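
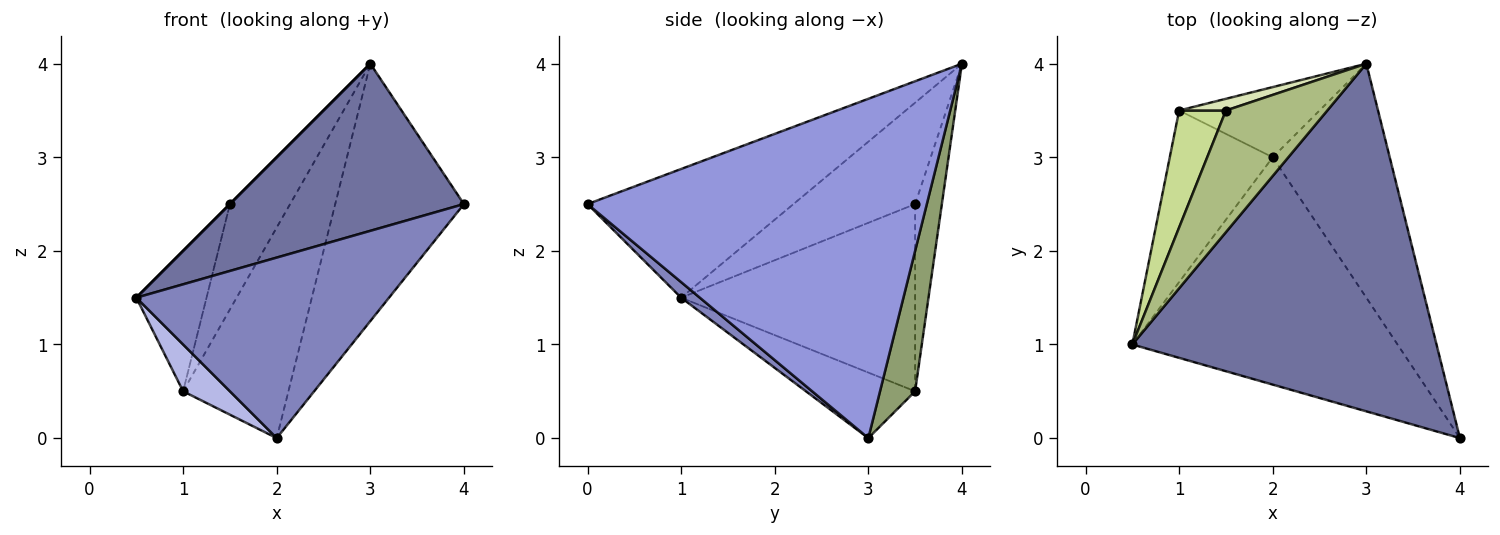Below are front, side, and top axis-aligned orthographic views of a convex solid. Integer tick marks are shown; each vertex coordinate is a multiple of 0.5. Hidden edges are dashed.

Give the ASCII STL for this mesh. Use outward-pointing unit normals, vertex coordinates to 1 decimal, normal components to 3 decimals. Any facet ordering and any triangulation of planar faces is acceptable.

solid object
 facet normal -0.356 -0.405 0.842
  outer loop
   vertex 3.0 4.0 4.0
   vertex 0.5 1.0 1.5
   vertex 4.0 0.0 2.5
  endloop
 endfacet
 facet normal 0.046 -0.621 -0.782
  outer loop
   vertex 2.0 3.0 0.0
   vertex 4.0 0.0 2.5
   vertex 0.5 1.0 1.5
  endloop
 endfacet
 facet normal 0.890 0.338 -0.307
  outer loop
   vertex 2.0 3.0 0.0
   vertex 3.0 4.0 4.0
   vertex 4.0 0.0 2.5
  endloop
 endfacet
 facet normal -0.523 -0.224 -0.822
  outer loop
   vertex 1.0 3.5 0.5
   vertex 2.0 3.0 0.0
   vertex 0.5 1.0 1.5
  endloop
 endfacet
 facet normal 0.302 0.905 -0.302
  outer loop
   vertex 1.0 3.5 0.5
   vertex 3.0 4.0 4.0
   vertex 2.0 3.0 0.0
  endloop
 endfacet
 facet normal -0.707 0.000 0.707
  outer loop
   vertex 1.5 3.5 2.5
   vertex 0.5 1.0 1.5
   vertex 3.0 4.0 4.0
  endloop
 endfacet
 facet normal -0.931 0.279 0.233
  outer loop
   vertex 1.5 3.5 2.5
   vertex 1.0 3.5 0.5
   vertex 0.5 1.0 1.5
  endloop
 endfacet
 facet normal -0.404 0.909 0.101
  outer loop
   vertex 1.5 3.5 2.5
   vertex 3.0 4.0 4.0
   vertex 1.0 3.5 0.5
  endloop
 endfacet
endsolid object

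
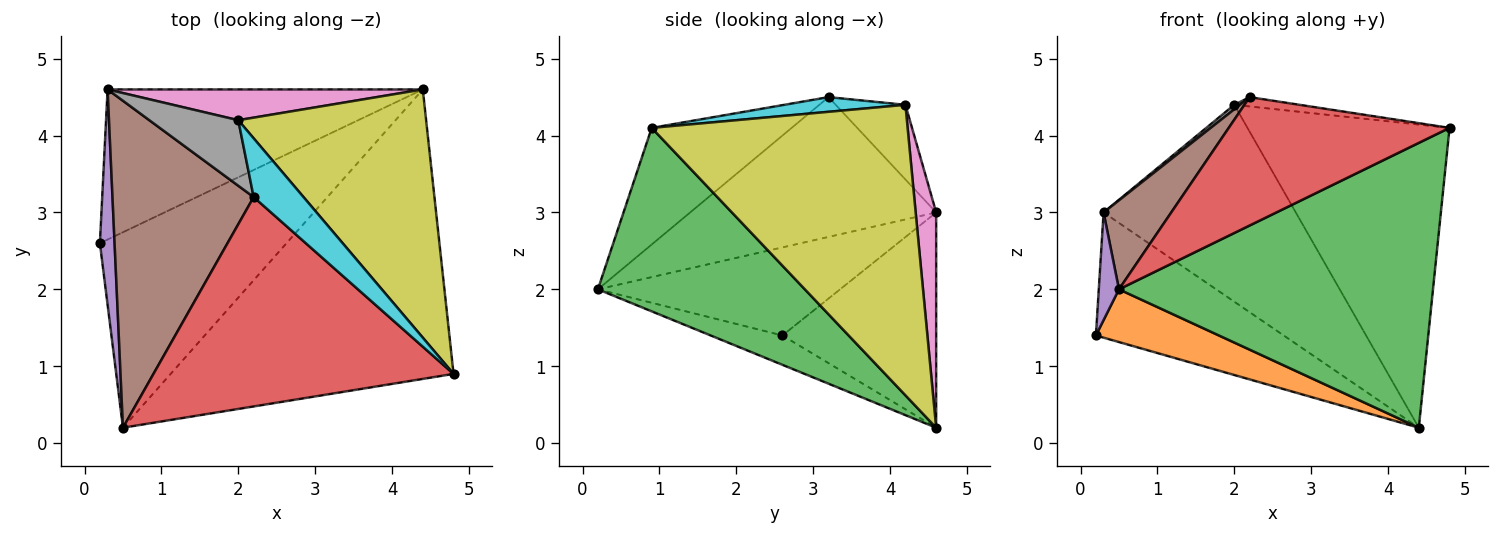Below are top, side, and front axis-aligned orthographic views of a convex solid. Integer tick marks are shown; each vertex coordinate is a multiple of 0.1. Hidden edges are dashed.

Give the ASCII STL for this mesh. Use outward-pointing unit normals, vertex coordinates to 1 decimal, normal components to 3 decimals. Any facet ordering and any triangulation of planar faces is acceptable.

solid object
 facet normal -0.464 0.567 -0.680
  outer loop
   vertex 0.3 4.6 3.0
   vertex 4.4 4.6 0.2
   vertex 0.2 2.6 1.4
  endloop
 endfacet
 facet normal -0.150 -0.257 -0.955
  outer loop
   vertex 0.5 0.2 2.0
   vertex 0.2 2.6 1.4
   vertex 4.4 4.6 0.2
  endloop
 endfacet
 facet normal 0.420 -0.637 -0.647
  outer loop
   vertex 0.5 0.2 2.0
   vertex 4.4 4.6 0.2
   vertex 4.8 0.9 4.1
  endloop
 endfacet
 facet normal -0.314 -0.496 0.809
  outer loop
   vertex 0.5 0.2 2.0
   vertex 4.8 0.9 4.1
   vertex 2.2 3.2 4.5
  endloop
 endfacet
 facet normal -0.983 -0.082 0.164
  outer loop
   vertex 0.5 0.2 2.0
   vertex 0.3 4.6 3.0
   vertex 0.2 2.6 1.4
  endloop
 endfacet
 facet normal -0.691 -0.190 0.698
  outer loop
   vertex 0.5 0.2 2.0
   vertex 2.2 3.2 4.5
   vertex 0.3 4.6 3.0
  endloop
 endfacet
 facet normal 0.105 0.983 0.153
  outer loop
   vertex 2.0 4.2 4.4
   vertex 4.4 4.6 0.2
   vertex 0.3 4.6 3.0
  endloop
 endfacet
 facet normal -0.642 -0.052 0.765
  outer loop
   vertex 2.0 4.2 4.4
   vertex 0.3 4.6 3.0
   vertex 2.2 3.2 4.5
  endloop
 endfacet
 facet normal 0.700 0.553 0.453
  outer loop
   vertex 2.0 4.2 4.4
   vertex 4.8 0.9 4.1
   vertex 4.4 4.6 0.2
  endloop
 endfacet
 facet normal 0.279 0.151 0.948
  outer loop
   vertex 2.0 4.2 4.4
   vertex 2.2 3.2 4.5
   vertex 4.8 0.9 4.1
  endloop
 endfacet
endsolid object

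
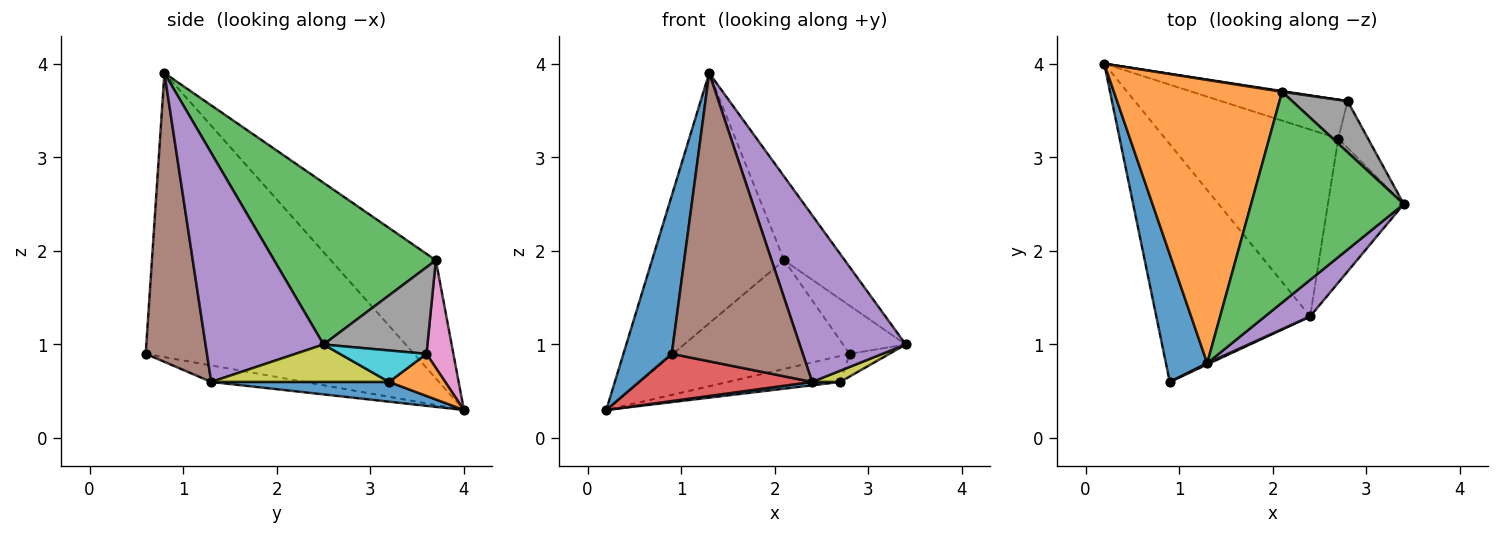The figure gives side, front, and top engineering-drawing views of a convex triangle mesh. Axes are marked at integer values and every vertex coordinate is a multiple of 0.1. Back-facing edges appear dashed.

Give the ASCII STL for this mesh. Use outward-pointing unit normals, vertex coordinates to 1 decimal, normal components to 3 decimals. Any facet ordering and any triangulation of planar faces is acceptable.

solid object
 facet normal -0.974 -0.176 0.142
  outer loop
   vertex 1.3 0.8 3.9
   vertex 0.2 4.0 0.3
   vertex 0.9 0.6 0.9
  endloop
 endfacet
 facet normal -0.466 0.586 0.663
  outer loop
   vertex 2.1 3.7 1.9
   vertex 0.2 4.0 0.3
   vertex 1.3 0.8 3.9
  endloop
 endfacet
 facet normal 0.701 0.263 0.662
  outer loop
   vertex 2.1 3.7 1.9
   vertex 1.3 0.8 3.9
   vertex 3.4 2.5 1.0
  endloop
 endfacet
 facet normal -0.105 -0.194 -0.975
  outer loop
   vertex 2.4 1.3 0.6
   vertex 0.9 0.6 0.9
   vertex 0.2 4.0 0.3
  endloop
 endfacet
 facet normal 0.736 -0.662 0.145
  outer loop
   vertex 2.4 1.3 0.6
   vertex 3.4 2.5 1.0
   vertex 1.3 0.8 3.9
  endloop
 endfacet
 facet normal 0.424 -0.906 0.004
  outer loop
   vertex 2.4 1.3 0.6
   vertex 1.3 0.8 3.9
   vertex 0.9 0.6 0.9
  endloop
 endfacet
 facet normal 0.151 0.989 0.007
  outer loop
   vertex 2.8 3.6 0.9
   vertex 0.2 4.0 0.3
   vertex 2.1 3.7 1.9
  endloop
 endfacet
 facet normal 0.751 0.453 0.480
  outer loop
   vertex 2.8 3.6 0.9
   vertex 2.1 3.7 1.9
   vertex 3.4 2.5 1.0
  endloop
 endfacet
 facet normal 0.441 -0.070 -0.895
  outer loop
   vertex 2.7 3.2 0.6
   vertex 3.4 2.5 1.0
   vertex 2.4 1.3 0.6
  endloop
 endfacet
 facet normal 0.689 0.317 -0.652
  outer loop
   vertex 2.7 3.2 0.6
   vertex 2.8 3.6 0.9
   vertex 3.4 2.5 1.0
  endloop
 endfacet
 facet normal 0.113 -0.018 -0.993
  outer loop
   vertex 2.7 3.2 0.6
   vertex 2.4 1.3 0.6
   vertex 0.2 4.0 0.3
  endloop
 endfacet
 facet normal 0.267 0.535 -0.802
  outer loop
   vertex 2.7 3.2 0.6
   vertex 0.2 4.0 0.3
   vertex 2.8 3.6 0.9
  endloop
 endfacet
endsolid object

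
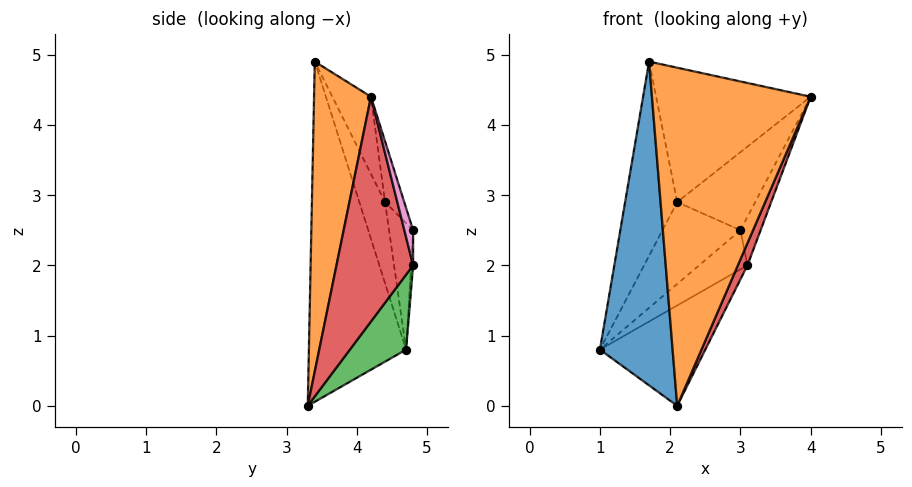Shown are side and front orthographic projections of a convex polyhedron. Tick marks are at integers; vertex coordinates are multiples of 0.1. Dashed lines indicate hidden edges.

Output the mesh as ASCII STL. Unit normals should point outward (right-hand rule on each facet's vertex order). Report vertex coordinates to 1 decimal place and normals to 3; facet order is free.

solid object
 facet normal -0.800 -0.598 -0.053
  outer loop
   vertex 1.7 3.4 4.9
   vertex 1.0 4.7 0.8
   vertex 2.1 3.3 0.0
  endloop
 endfacet
 facet normal 0.337 -0.940 0.047
  outer loop
   vertex 1.7 3.4 4.9
   vertex 2.1 3.3 0.0
   vertex 4.0 4.2 4.4
  endloop
 endfacet
 facet normal 0.350 0.657 -0.668
  outer loop
   vertex 3.1 4.8 2.0
   vertex 2.1 3.3 0.0
   vertex 1.0 4.7 0.8
  endloop
 endfacet
 facet normal 0.920 -0.115 -0.374
  outer loop
   vertex 3.1 4.8 2.0
   vertex 4.0 4.2 4.4
   vertex 2.1 3.3 0.0
  endloop
 endfacet
 facet normal -0.416 0.844 0.339
  outer loop
   vertex 2.1 4.4 2.9
   vertex 1.0 4.7 0.8
   vertex 1.7 3.4 4.9
  endloop
 endfacet
 facet normal -0.222 0.889 0.400
  outer loop
   vertex 2.1 4.4 2.9
   vertex 1.7 3.4 4.9
   vertex 4.0 4.2 4.4
  endloop
 endfacet
 facet normal 0.397 0.914 0.079
  outer loop
   vertex 3.0 4.8 2.5
   vertex 4.0 4.2 4.4
   vertex 3.1 4.8 2.0
  endloop
 endfacet
 facet normal -0.220 0.891 0.397
  outer loop
   vertex 3.0 4.8 2.5
   vertex 2.1 4.4 2.9
   vertex 4.0 4.2 4.4
  endloop
 endfacet
 facet normal -0.043 0.999 -0.009
  outer loop
   vertex 3.0 4.8 2.5
   vertex 3.1 4.8 2.0
   vertex 1.0 4.7 0.8
  endloop
 endfacet
 facet normal -0.283 0.917 0.280
  outer loop
   vertex 3.0 4.8 2.5
   vertex 1.0 4.7 0.8
   vertex 2.1 4.4 2.9
  endloop
 endfacet
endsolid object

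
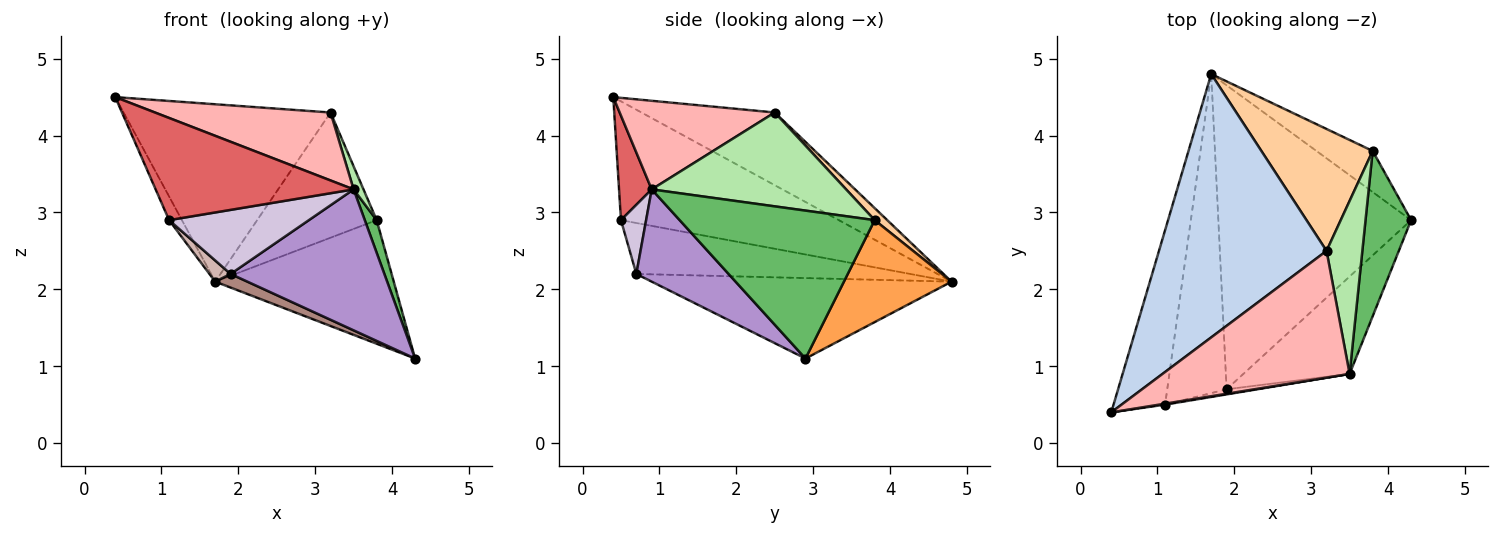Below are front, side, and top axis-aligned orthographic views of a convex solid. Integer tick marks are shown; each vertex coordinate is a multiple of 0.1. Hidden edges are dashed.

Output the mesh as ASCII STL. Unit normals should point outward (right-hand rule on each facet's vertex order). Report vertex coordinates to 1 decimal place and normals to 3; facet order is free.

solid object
 facet normal -0.916 0.054 -0.397
  outer loop
   vertex 1.1 0.5 2.9
   vertex 0.4 0.4 4.5
   vertex 1.7 4.8 2.1
  endloop
 endfacet
 facet normal -0.339 0.526 0.780
  outer loop
   vertex 3.2 2.5 4.3
   vertex 1.7 4.8 2.1
   vertex 0.4 0.4 4.5
  endloop
 endfacet
 facet normal 0.497 0.824 -0.274
  outer loop
   vertex 3.8 3.8 2.9
   vertex 4.3 2.9 1.1
   vertex 1.7 4.8 2.1
  endloop
 endfacet
 facet normal 0.075 0.714 0.696
  outer loop
   vertex 3.8 3.8 2.9
   vertex 1.7 4.8 2.1
   vertex 3.2 2.5 4.3
  endloop
 endfacet
 facet normal 0.954 -0.058 0.294
  outer loop
   vertex 3.5 0.9 3.3
   vertex 4.3 2.9 1.1
   vertex 3.8 3.8 2.9
  endloop
 endfacet
 facet normal 0.933 -0.047 0.356
  outer loop
   vertex 3.5 0.9 3.3
   vertex 3.8 3.8 2.9
   vertex 3.2 2.5 4.3
  endloop
 endfacet
 facet normal 0.163 -0.987 0.010
  outer loop
   vertex 3.5 0.9 3.3
   vertex 0.4 0.4 4.5
   vertex 1.1 0.5 2.9
  endloop
 endfacet
 facet normal 0.385 -0.436 0.813
  outer loop
   vertex 3.5 0.9 3.3
   vertex 3.2 2.5 4.3
   vertex 0.4 0.4 4.5
  endloop
 endfacet
 facet normal 0.443 -0.738 -0.510
  outer loop
   vertex 1.9 0.7 2.2
   vertex 4.3 2.9 1.1
   vertex 3.5 0.9 3.3
  endloop
 endfacet
 facet normal 0.177 -0.981 -0.078
  outer loop
   vertex 1.9 0.7 2.2
   vertex 3.5 0.9 3.3
   vertex 1.1 0.5 2.9
  endloop
 endfacet
 facet normal -0.385 -0.041 -0.922
  outer loop
   vertex 1.9 0.7 2.2
   vertex 1.7 4.8 2.1
   vertex 4.3 2.9 1.1
  endloop
 endfacet
 facet normal -0.651 -0.050 -0.758
  outer loop
   vertex 1.9 0.7 2.2
   vertex 1.1 0.5 2.9
   vertex 1.7 4.8 2.1
  endloop
 endfacet
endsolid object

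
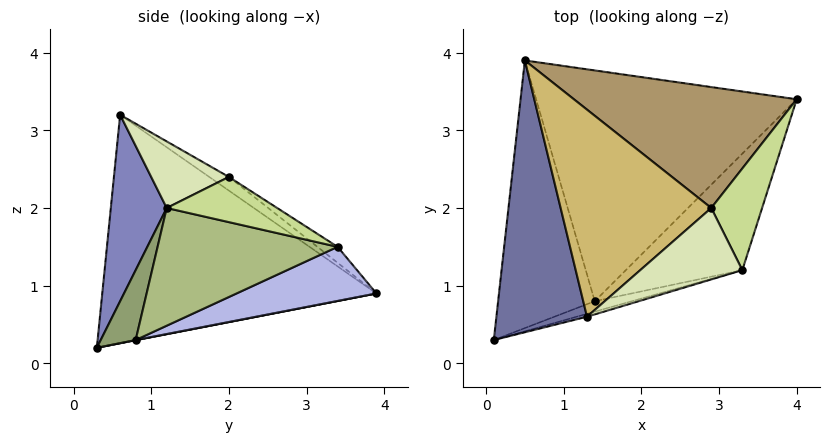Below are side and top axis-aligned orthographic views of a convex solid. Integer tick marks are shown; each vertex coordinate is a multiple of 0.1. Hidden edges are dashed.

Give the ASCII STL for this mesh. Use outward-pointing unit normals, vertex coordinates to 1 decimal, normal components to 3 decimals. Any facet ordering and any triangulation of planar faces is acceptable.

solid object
 facet normal -0.929 0.032 0.368
  outer loop
   vertex 1.3 0.6 3.2
   vertex 0.5 3.9 0.9
   vertex 0.1 0.3 0.2
  endloop
 endfacet
 facet normal 0.279 -0.960 -0.015
  outer loop
   vertex 3.3 1.2 2.0
   vertex 1.3 0.6 3.2
   vertex 0.1 0.3 0.2
  endloop
 endfacet
 facet normal 0.002 0.191 -0.982
  outer loop
   vertex 1.4 0.8 0.3
   vertex 0.1 0.3 0.2
   vertex 0.5 3.9 0.9
  endloop
 endfacet
 facet normal 0.197 0.241 -0.950
  outer loop
   vertex 1.4 0.8 0.3
   vertex 0.5 3.9 0.9
   vertex 4.0 3.4 1.5
  endloop
 endfacet
 facet normal 0.365 -0.911 -0.194
  outer loop
   vertex 1.4 0.8 0.3
   vertex 3.3 1.2 2.0
   vertex 0.1 0.3 0.2
  endloop
 endfacet
 facet normal 0.663 -0.360 -0.656
  outer loop
   vertex 1.4 0.8 0.3
   vertex 4.0 3.4 1.5
   vertex 3.3 1.2 2.0
  endloop
 endfacet
 facet normal 0.664 -0.041 0.747
  outer loop
   vertex 2.9 2.0 2.4
   vertex 3.3 1.2 2.0
   vertex 4.0 3.4 1.5
  endloop
 endfacet
 facet normal 0.541 -0.144 0.829
  outer loop
   vertex 2.9 2.0 2.4
   vertex 1.3 0.6 3.2
   vertex 3.3 1.2 2.0
  endloop
 endfacet
 facet normal -0.059 0.572 0.818
  outer loop
   vertex 2.9 2.0 2.4
   vertex 4.0 3.4 1.5
   vertex 0.5 3.9 0.9
  endloop
 endfacet
 facet normal -0.075 0.558 0.827
  outer loop
   vertex 2.9 2.0 2.4
   vertex 0.5 3.9 0.9
   vertex 1.3 0.6 3.2
  endloop
 endfacet
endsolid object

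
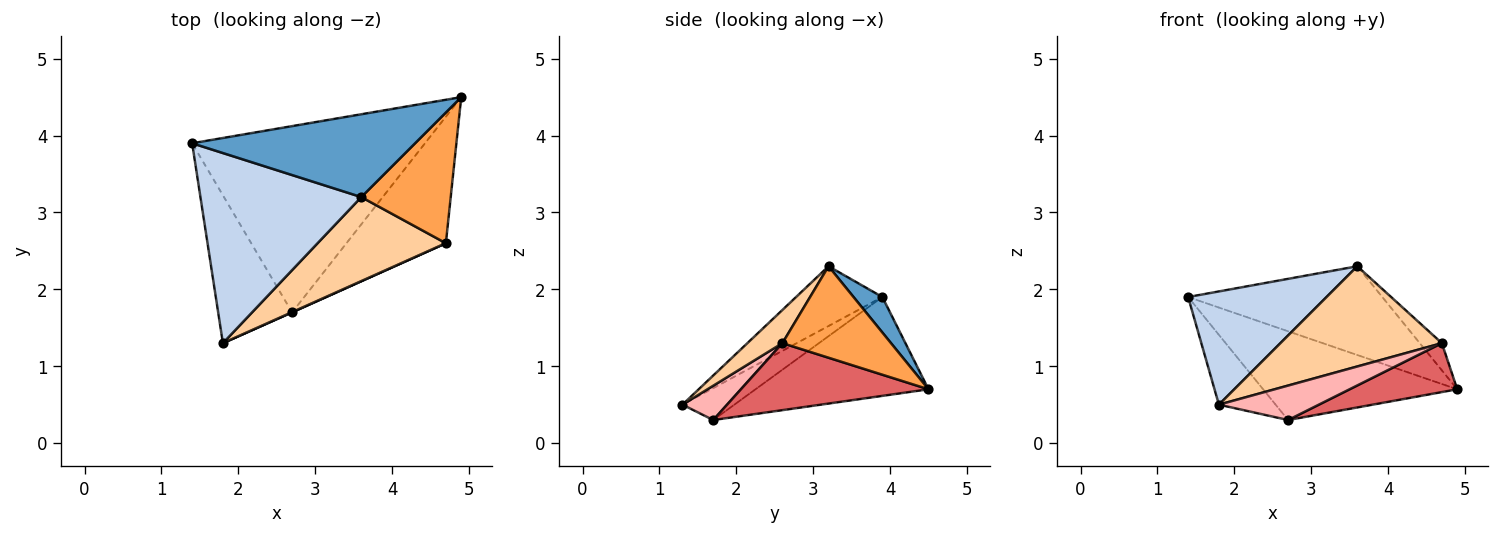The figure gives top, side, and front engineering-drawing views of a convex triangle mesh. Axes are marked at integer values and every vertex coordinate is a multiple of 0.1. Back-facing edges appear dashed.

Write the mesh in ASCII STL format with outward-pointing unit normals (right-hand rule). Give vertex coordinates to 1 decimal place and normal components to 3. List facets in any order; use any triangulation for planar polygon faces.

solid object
 facet normal 0.108 0.727 0.678
  outer loop
   vertex 3.6 3.2 2.3
   vertex 4.9 4.5 0.7
   vertex 1.4 3.9 1.9
  endloop
 endfacet
 facet normal -0.304 -0.487 0.819
  outer loop
   vertex 3.6 3.2 2.3
   vertex 1.4 3.9 1.9
   vertex 1.8 1.3 0.5
  endloop
 endfacet
 facet normal 0.708 0.144 0.692
  outer loop
   vertex 4.7 2.6 1.3
   vertex 4.9 4.5 0.7
   vertex 3.6 3.2 2.3
  endloop
 endfacet
 facet normal 0.164 -0.756 0.634
  outer loop
   vertex 4.7 2.6 1.3
   vertex 3.6 3.2 2.3
   vertex 1.8 1.3 0.5
  endloop
 endfacet
 facet normal -0.358 0.402 -0.843
  outer loop
   vertex 2.7 1.7 0.3
   vertex 1.4 3.9 1.9
   vertex 4.9 4.5 0.7
  endloop
 endfacet
 facet normal -0.364 0.398 -0.842
  outer loop
   vertex 2.7 1.7 0.3
   vertex 1.8 1.3 0.5
   vertex 1.4 3.9 1.9
  endloop
 endfacet
 facet normal 0.532 -0.305 -0.790
  outer loop
   vertex 2.7 1.7 0.3
   vertex 4.9 4.5 0.7
   vertex 4.7 2.6 1.3
  endloop
 endfacet
 facet normal 0.407 -0.913 0.007
  outer loop
   vertex 2.7 1.7 0.3
   vertex 4.7 2.6 1.3
   vertex 1.8 1.3 0.5
  endloop
 endfacet
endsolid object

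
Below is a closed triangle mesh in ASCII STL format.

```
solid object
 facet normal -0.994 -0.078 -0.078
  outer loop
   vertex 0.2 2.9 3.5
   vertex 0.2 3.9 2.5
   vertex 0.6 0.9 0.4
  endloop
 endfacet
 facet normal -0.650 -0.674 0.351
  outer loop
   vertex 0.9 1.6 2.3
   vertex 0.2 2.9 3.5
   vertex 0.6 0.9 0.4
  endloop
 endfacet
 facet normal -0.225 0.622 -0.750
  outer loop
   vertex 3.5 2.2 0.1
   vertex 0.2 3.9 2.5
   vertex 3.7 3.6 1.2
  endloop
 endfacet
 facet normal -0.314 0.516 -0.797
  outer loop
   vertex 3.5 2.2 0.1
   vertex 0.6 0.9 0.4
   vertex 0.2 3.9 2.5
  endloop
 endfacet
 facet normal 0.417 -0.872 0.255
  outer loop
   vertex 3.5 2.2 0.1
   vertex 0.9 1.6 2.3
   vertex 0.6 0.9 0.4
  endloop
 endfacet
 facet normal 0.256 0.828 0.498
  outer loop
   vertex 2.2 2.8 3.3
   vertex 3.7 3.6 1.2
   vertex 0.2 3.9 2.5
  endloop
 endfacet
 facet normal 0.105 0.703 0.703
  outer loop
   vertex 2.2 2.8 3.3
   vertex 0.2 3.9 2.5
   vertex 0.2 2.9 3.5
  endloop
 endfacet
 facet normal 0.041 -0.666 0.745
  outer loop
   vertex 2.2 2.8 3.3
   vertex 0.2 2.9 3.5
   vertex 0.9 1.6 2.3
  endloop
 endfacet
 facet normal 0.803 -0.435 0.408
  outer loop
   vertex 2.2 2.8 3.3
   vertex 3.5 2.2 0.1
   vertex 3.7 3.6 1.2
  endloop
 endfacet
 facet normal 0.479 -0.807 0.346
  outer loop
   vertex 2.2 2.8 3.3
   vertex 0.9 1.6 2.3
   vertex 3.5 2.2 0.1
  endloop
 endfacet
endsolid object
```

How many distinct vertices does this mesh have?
7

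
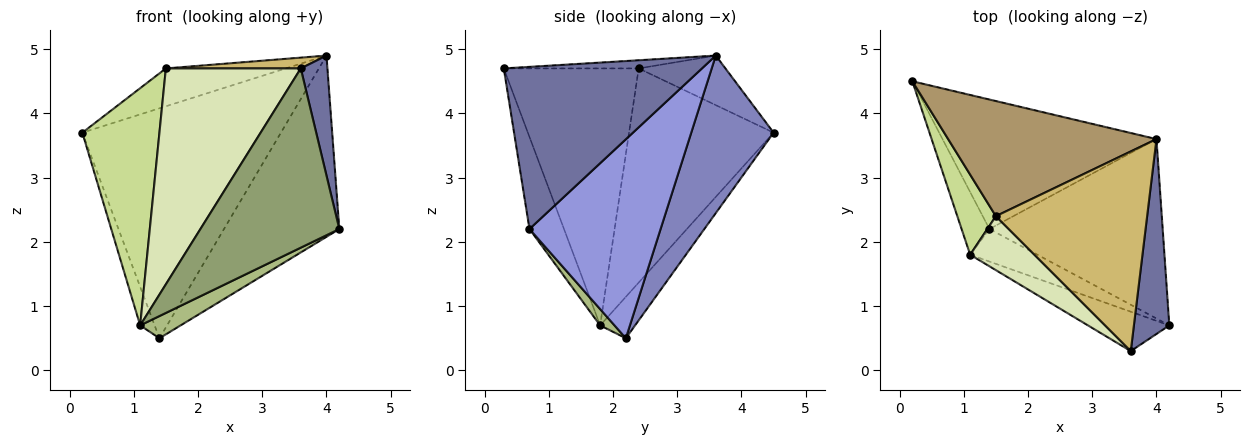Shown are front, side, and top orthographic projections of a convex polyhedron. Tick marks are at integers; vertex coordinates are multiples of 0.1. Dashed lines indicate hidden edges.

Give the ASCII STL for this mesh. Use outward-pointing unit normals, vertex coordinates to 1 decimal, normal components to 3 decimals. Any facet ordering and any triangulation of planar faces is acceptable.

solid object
 facet normal 0.969 -0.130 0.212
  outer loop
   vertex 3.6 0.3 4.7
   vertex 4.2 0.7 2.2
   vertex 4.0 3.6 4.9
  endloop
 endfacet
 facet normal 0.340 0.819 -0.462
  outer loop
   vertex 1.4 2.2 0.5
   vertex 0.2 4.5 3.7
   vertex 4.0 3.6 4.9
  endloop
 endfacet
 facet normal 0.628 0.553 -0.547
  outer loop
   vertex 1.4 2.2 0.5
   vertex 4.0 3.6 4.9
   vertex 4.2 0.7 2.2
  endloop
 endfacet
 facet normal -0.785 0.325 -0.528
  outer loop
   vertex 1.1 1.8 0.7
   vertex 0.2 4.5 3.7
   vertex 1.4 2.2 0.5
  endloop
 endfacet
 facet normal -0.236 -0.949 -0.208
  outer loop
   vertex 1.1 1.8 0.7
   vertex 4.2 0.7 2.2
   vertex 3.6 0.3 4.7
  endloop
 endfacet
 facet normal 0.196 -0.552 -0.810
  outer loop
   vertex 1.1 1.8 0.7
   vertex 1.4 2.2 0.5
   vertex 4.2 0.7 2.2
  endloop
 endfacet
 facet normal -0.871 -0.465 0.157
  outer loop
   vertex 1.5 2.4 4.7
   vertex 0.2 4.5 3.7
   vertex 1.1 1.8 0.7
  endloop
 endfacet
 facet normal -0.696 -0.696 0.174
  outer loop
   vertex 1.5 2.4 4.7
   vertex 1.1 1.8 0.7
   vertex 3.6 0.3 4.7
  endloop
 endfacet
 facet normal -0.220 0.305 0.927
  outer loop
   vertex 1.5 2.4 4.7
   vertex 4.0 3.6 4.9
   vertex 0.2 4.5 3.7
  endloop
 endfacet
 facet normal -0.054 -0.054 0.997
  outer loop
   vertex 1.5 2.4 4.7
   vertex 3.6 0.3 4.7
   vertex 4.0 3.6 4.9
  endloop
 endfacet
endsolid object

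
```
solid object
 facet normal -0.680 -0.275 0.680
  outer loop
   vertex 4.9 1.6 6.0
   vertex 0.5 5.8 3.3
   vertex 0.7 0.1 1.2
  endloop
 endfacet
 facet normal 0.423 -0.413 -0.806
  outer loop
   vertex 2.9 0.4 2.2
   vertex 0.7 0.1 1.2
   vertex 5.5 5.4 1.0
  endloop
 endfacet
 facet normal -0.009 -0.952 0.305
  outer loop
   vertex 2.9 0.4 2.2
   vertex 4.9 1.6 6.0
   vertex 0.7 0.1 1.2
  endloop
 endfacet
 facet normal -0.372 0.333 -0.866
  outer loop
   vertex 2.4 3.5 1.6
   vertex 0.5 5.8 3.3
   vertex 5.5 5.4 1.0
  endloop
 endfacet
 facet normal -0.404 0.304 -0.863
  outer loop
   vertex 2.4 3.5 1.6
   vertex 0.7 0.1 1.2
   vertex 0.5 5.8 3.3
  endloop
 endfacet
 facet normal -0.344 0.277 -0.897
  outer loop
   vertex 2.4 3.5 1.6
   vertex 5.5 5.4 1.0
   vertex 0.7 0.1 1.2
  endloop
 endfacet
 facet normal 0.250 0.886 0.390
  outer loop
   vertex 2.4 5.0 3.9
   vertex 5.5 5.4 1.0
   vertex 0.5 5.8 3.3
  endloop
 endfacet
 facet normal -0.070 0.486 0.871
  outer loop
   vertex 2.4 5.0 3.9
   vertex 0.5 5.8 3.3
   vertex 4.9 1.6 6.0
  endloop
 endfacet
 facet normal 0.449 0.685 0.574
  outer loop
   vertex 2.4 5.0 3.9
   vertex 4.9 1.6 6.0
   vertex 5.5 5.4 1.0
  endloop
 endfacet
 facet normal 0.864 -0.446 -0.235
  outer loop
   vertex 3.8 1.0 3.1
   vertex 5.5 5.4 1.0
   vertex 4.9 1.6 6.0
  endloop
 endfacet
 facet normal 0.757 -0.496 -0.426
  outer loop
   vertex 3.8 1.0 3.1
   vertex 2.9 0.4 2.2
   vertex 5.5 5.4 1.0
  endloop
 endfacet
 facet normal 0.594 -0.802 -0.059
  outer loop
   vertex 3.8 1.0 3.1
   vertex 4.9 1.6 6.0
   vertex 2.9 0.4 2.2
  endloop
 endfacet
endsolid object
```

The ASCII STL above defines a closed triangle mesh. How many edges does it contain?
18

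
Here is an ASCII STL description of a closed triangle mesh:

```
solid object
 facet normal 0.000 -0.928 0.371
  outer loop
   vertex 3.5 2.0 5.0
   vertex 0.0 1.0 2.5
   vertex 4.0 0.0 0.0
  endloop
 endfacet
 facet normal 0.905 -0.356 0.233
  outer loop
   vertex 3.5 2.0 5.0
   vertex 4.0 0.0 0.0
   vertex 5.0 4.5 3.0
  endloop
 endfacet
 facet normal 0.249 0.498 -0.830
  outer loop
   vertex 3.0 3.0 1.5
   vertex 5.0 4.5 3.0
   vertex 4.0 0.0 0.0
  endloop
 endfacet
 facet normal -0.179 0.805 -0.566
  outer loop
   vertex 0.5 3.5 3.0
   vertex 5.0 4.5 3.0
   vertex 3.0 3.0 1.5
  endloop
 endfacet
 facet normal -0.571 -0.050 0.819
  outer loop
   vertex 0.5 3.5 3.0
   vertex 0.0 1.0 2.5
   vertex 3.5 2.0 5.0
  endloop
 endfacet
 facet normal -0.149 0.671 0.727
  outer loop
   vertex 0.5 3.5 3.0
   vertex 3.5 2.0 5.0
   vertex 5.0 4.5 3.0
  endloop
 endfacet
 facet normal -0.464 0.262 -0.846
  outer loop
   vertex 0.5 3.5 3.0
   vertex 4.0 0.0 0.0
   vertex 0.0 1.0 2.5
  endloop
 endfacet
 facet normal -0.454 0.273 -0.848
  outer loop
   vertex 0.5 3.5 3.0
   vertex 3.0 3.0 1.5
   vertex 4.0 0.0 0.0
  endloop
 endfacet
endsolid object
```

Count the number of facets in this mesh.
8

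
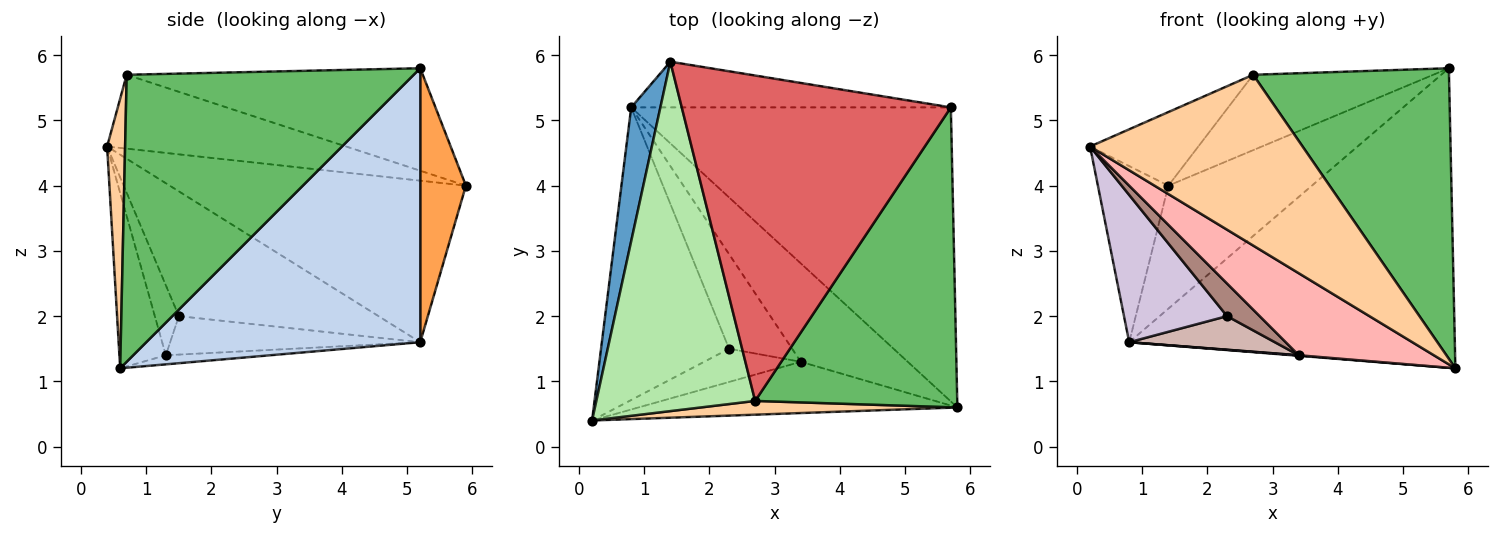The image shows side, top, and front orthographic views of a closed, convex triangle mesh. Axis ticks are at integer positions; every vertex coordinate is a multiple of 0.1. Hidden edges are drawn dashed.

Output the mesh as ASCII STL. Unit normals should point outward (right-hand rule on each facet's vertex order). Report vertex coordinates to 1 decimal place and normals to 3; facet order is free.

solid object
 facet normal -0.958 0.228 0.173
  outer loop
   vertex 0.8 5.2 1.6
   vertex 0.2 0.4 4.6
   vertex 1.4 5.9 4.0
  endloop
 endfacet
 facet normal 0.515 0.612 -0.601
  outer loop
   vertex 0.8 5.2 1.6
   vertex 5.7 5.2 5.8
   vertex 5.8 0.6 1.2
  endloop
 endfacet
 facet normal 0.286 0.898 -0.333
  outer loop
   vertex 0.8 5.2 1.6
   vertex 1.4 5.9 4.0
   vertex 5.7 5.2 5.8
  endloop
 endfacet
 facet normal 0.084 -0.993 0.080
  outer loop
   vertex 2.7 0.7 5.7
   vertex 0.2 0.4 4.6
   vertex 5.8 0.6 1.2
  endloop
 endfacet
 facet normal 0.714 -0.487 0.503
  outer loop
   vertex 2.7 0.7 5.7
   vertex 5.8 0.6 1.2
   vertex 5.7 5.2 5.8
  endloop
 endfacet
 facet normal -0.414 0.188 0.891
  outer loop
   vertex 2.7 0.7 5.7
   vertex 1.4 5.9 4.0
   vertex 0.2 0.4 4.6
  endloop
 endfacet
 facet normal -0.348 0.212 0.913
  outer loop
   vertex 2.7 0.7 5.7
   vertex 5.7 5.2 5.8
   vertex 1.4 5.9 4.0
  endloop
 endfacet
 facet normal -0.280 -0.814 -0.509
  outer loop
   vertex 3.4 1.3 1.4
   vertex 5.8 0.6 1.2
   vertex 0.2 0.4 4.6
  endloop
 endfacet
 facet normal -0.085 -0.005 -0.996
  outer loop
   vertex 3.4 1.3 1.4
   vertex 0.8 5.2 1.6
   vertex 5.8 0.6 1.2
  endloop
 endfacet
 facet normal -0.657 -0.339 -0.674
  outer loop
   vertex 2.3 1.5 2.0
   vertex 0.2 0.4 4.6
   vertex 0.8 5.2 1.6
  endloop
 endfacet
 facet normal -0.459 -0.622 -0.634
  outer loop
   vertex 2.3 1.5 2.0
   vertex 3.4 1.3 1.4
   vertex 0.2 0.4 4.6
  endloop
 endfacet
 facet normal -0.498 -0.290 -0.817
  outer loop
   vertex 2.3 1.5 2.0
   vertex 0.8 5.2 1.6
   vertex 3.4 1.3 1.4
  endloop
 endfacet
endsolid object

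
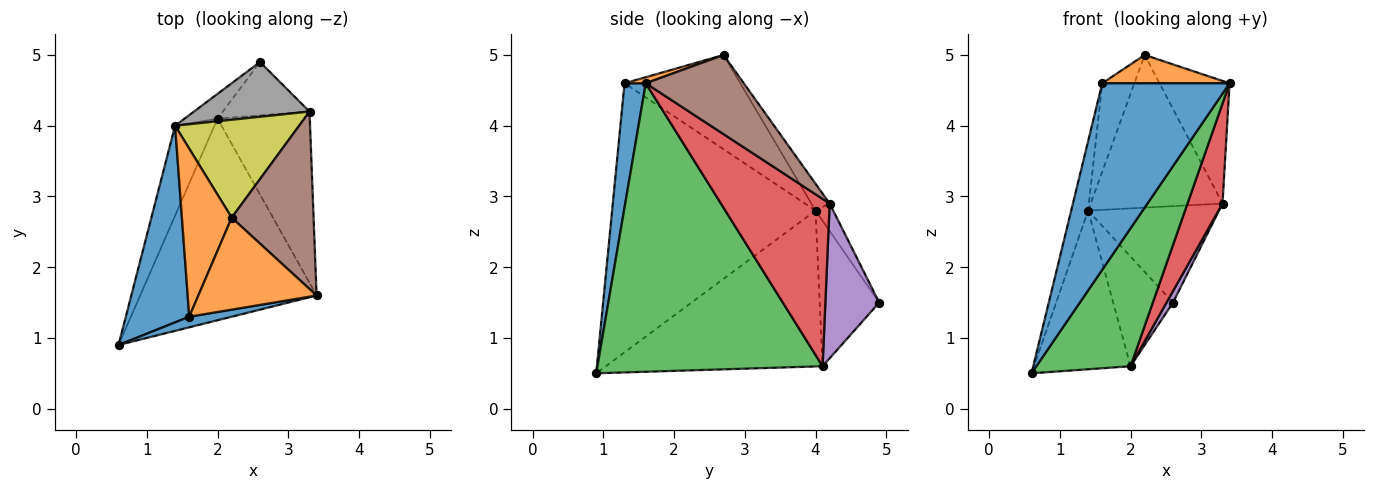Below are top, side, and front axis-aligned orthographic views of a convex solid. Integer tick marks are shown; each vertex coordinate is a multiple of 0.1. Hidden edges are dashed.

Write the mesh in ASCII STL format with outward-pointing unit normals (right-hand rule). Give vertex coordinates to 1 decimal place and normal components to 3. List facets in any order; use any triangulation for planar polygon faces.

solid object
 facet normal 0.164 -0.985 0.056
  outer loop
   vertex 1.6 1.3 4.6
   vertex 0.6 0.9 0.5
   vertex 3.4 1.6 4.6
  endloop
 endfacet
 facet normal 0.049 -0.294 0.955
  outer loop
   vertex 1.6 1.3 4.6
   vertex 3.4 1.6 4.6
   vertex 2.2 2.7 5.0
  endloop
 endfacet
 facet normal 0.803 -0.336 -0.491
  outer loop
   vertex 2.0 4.1 0.6
   vertex 3.4 1.6 4.6
   vertex 0.6 0.9 0.5
  endloop
 endfacet
 facet normal 0.843 -0.271 -0.465
  outer loop
   vertex 3.3 4.2 2.9
   vertex 3.4 1.6 4.6
   vertex 2.0 4.1 0.6
  endloop
 endfacet
 facet normal 0.868 -0.104 -0.486
  outer loop
   vertex 3.3 4.2 2.9
   vertex 2.0 4.1 0.6
   vertex 2.6 4.9 1.5
  endloop
 endfacet
 facet normal 0.622 0.445 0.644
  outer loop
   vertex 3.3 4.2 2.9
   vertex 2.2 2.7 5.0
   vertex 3.4 1.6 4.6
  endloop
 endfacet
 facet normal -0.696 0.700 -0.158
  outer loop
   vertex 1.4 4.0 2.8
   vertex 2.6 4.9 1.5
   vertex 2.0 4.1 0.6
  endloop
 endfacet
 facet normal -0.117 0.864 0.490
  outer loop
   vertex 1.4 4.0 2.8
   vertex 3.3 4.2 2.9
   vertex 2.6 4.9 1.5
  endloop
 endfacet
 facet normal -0.116 0.836 0.536
  outer loop
   vertex 1.4 4.0 2.8
   vertex 2.2 2.7 5.0
   vertex 3.3 4.2 2.9
  endloop
 endfacet
 facet normal -0.890 0.396 -0.225
  outer loop
   vertex 1.4 4.0 2.8
   vertex 2.0 4.1 0.6
   vertex 0.6 0.9 0.5
  endloop
 endfacet
 facet normal -0.970 0.081 0.229
  outer loop
   vertex 1.4 4.0 2.8
   vertex 0.6 0.9 0.5
   vertex 1.6 1.3 4.6
  endloop
 endfacet
 facet normal -0.859 0.239 0.453
  outer loop
   vertex 1.4 4.0 2.8
   vertex 1.6 1.3 4.6
   vertex 2.2 2.7 5.0
  endloop
 endfacet
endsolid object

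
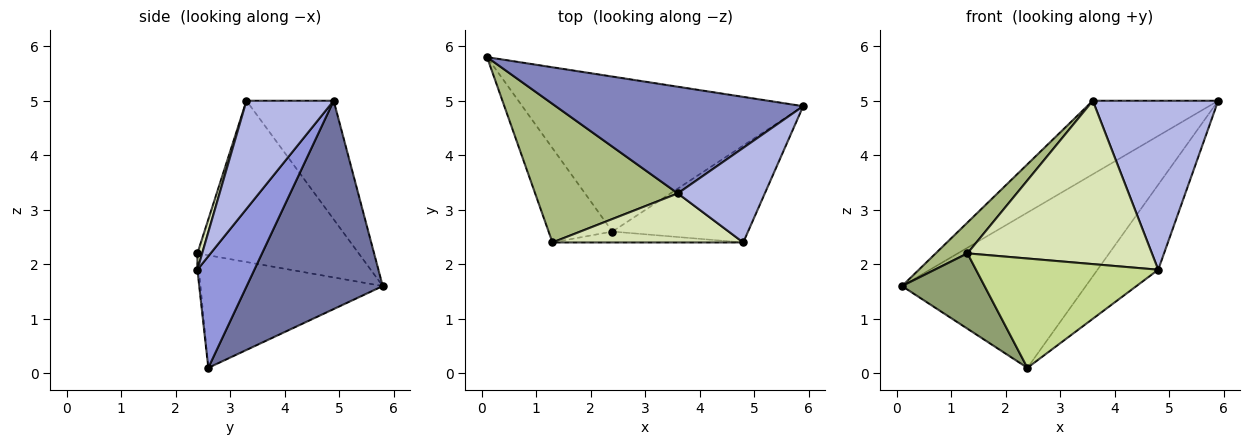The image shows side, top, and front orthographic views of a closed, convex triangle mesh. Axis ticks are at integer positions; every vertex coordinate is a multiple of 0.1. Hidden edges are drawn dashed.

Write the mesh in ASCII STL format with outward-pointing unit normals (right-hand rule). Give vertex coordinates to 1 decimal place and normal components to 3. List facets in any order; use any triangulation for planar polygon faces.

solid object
 facet normal 0.464 0.627 -0.626
  outer loop
   vertex 2.4 2.6 0.1
   vertex 0.1 5.8 1.6
   vertex 5.9 4.9 5.0
  endloop
 endfacet
 facet normal -0.367 0.528 0.766
  outer loop
   vertex 3.6 3.3 5.0
   vertex 5.9 4.9 5.0
   vertex 0.1 5.8 1.6
  endloop
 endfacet
 facet normal 0.526 0.561 -0.639
  outer loop
   vertex 4.8 2.4 1.9
   vertex 2.4 2.6 0.1
   vertex 5.9 4.9 5.0
  endloop
 endfacet
 facet normal 0.519 -0.746 0.417
  outer loop
   vertex 4.8 2.4 1.9
   vertex 5.9 4.9 5.0
   vertex 3.6 3.3 5.0
  endloop
 endfacet
 facet normal -0.809 -0.367 -0.459
  outer loop
   vertex 1.3 2.4 2.2
   vertex 0.1 5.8 1.6
   vertex 2.4 2.6 0.1
  endloop
 endfacet
 facet normal -0.741 -0.146 0.656
  outer loop
   vertex 1.3 2.4 2.2
   vertex 3.6 3.3 5.0
   vertex 0.1 5.8 1.6
  endloop
 endfacet
 facet normal -0.009 -0.995 -0.099
  outer loop
   vertex 1.3 2.4 2.2
   vertex 2.4 2.6 0.1
   vertex 4.8 2.4 1.9
  endloop
 endfacet
 facet normal 0.025 -0.957 0.288
  outer loop
   vertex 1.3 2.4 2.2
   vertex 4.8 2.4 1.9
   vertex 3.6 3.3 5.0
  endloop
 endfacet
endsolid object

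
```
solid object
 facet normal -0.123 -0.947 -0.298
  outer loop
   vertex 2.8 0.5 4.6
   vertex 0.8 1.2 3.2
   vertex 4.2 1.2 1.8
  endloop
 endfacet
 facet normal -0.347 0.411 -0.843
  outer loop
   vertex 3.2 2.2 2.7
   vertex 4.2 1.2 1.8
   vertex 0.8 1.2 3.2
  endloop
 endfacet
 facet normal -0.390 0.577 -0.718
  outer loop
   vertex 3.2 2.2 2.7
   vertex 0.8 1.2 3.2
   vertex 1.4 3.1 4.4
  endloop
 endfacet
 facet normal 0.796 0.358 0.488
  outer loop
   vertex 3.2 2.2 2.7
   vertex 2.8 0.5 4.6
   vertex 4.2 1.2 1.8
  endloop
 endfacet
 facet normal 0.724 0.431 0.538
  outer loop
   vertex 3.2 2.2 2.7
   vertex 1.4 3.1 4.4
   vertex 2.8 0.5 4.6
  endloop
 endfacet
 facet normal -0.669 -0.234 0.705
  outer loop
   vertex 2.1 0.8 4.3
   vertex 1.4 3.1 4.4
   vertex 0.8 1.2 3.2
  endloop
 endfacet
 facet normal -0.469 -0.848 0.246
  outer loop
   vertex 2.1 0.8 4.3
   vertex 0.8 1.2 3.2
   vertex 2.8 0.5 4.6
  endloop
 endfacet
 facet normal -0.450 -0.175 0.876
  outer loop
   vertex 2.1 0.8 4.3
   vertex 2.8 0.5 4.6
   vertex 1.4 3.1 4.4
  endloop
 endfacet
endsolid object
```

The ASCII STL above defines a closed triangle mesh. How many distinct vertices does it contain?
6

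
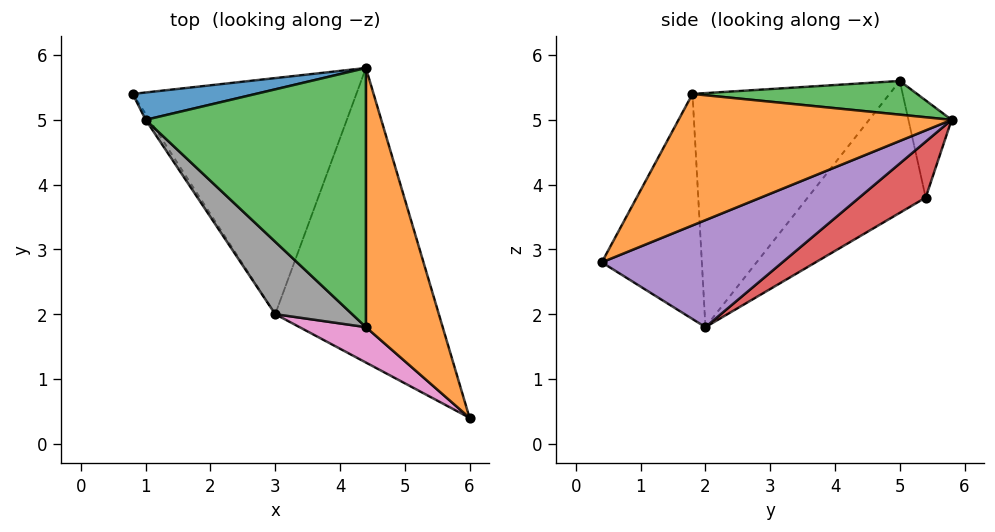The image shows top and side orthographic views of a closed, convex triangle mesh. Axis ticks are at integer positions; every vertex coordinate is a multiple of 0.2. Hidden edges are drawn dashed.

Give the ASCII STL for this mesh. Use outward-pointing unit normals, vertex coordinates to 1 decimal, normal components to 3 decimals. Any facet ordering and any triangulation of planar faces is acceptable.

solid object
 facet normal -0.184 0.955 0.233
  outer loop
   vertex 1.0 5.0 5.6
   vertex 4.4 5.8 5.0
   vertex 0.8 5.4 3.8
  endloop
 endfacet
 facet normal 0.862 0.050 0.504
  outer loop
   vertex 4.4 1.8 5.4
   vertex 6.0 0.4 2.8
   vertex 4.4 5.8 5.0
  endloop
 endfacet
 facet normal 0.150 0.098 0.984
  outer loop
   vertex 4.4 1.8 5.4
   vertex 4.4 5.8 5.0
   vertex 1.0 5.0 5.6
  endloop
 endfacet
 facet normal 0.196 0.588 -0.784
  outer loop
   vertex 3.0 2.0 1.8
   vertex 0.8 5.4 3.8
   vertex 4.4 5.8 5.0
  endloop
 endfacet
 facet normal 0.489 0.449 -0.748
  outer loop
   vertex 3.0 2.0 1.8
   vertex 4.4 5.8 5.0
   vertex 6.0 0.4 2.8
  endloop
 endfacet
 facet normal -0.846 -0.533 -0.024
  outer loop
   vertex 3.0 2.0 1.8
   vertex 1.0 5.0 5.6
   vertex 0.8 5.4 3.8
  endloop
 endfacet
 facet normal -0.503 -0.851 0.149
  outer loop
   vertex 3.0 2.0 1.8
   vertex 6.0 0.4 2.8
   vertex 4.4 1.8 5.4
  endloop
 endfacet
 facet normal -0.662 -0.717 0.218
  outer loop
   vertex 3.0 2.0 1.8
   vertex 4.4 1.8 5.4
   vertex 1.0 5.0 5.6
  endloop
 endfacet
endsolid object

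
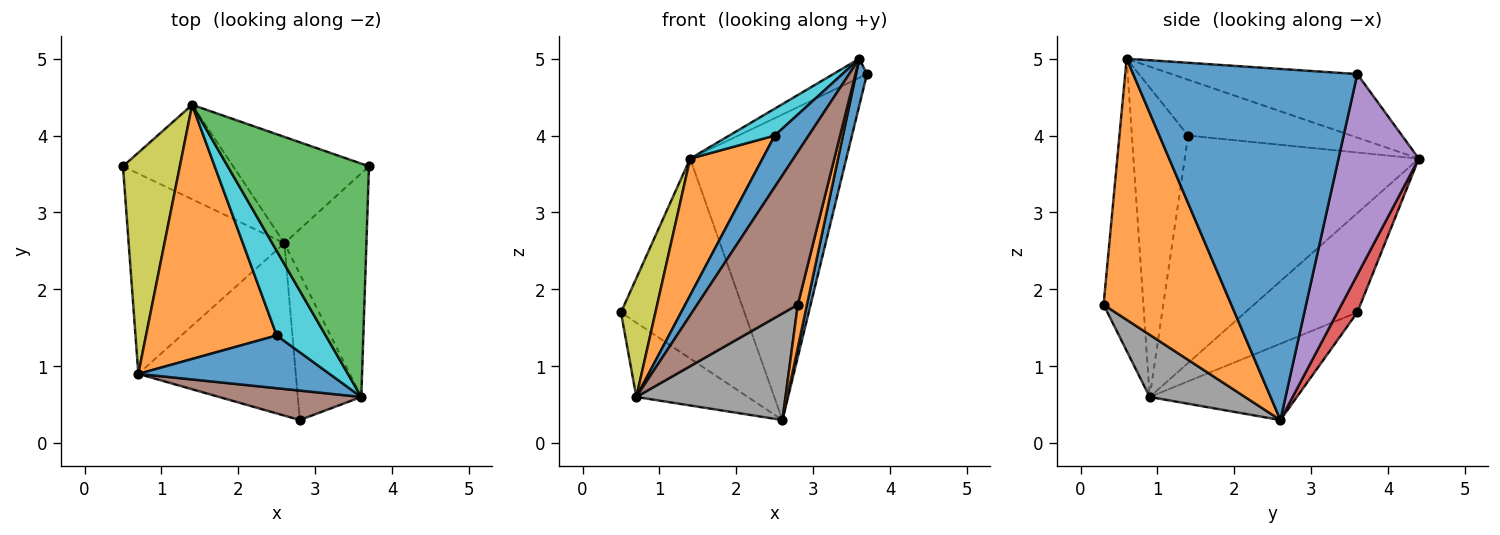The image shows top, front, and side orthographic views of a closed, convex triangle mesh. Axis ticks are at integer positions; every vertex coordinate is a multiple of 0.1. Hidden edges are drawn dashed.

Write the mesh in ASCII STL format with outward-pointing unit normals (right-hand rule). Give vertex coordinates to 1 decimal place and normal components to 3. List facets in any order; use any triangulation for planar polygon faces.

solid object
 facet normal 0.973 -0.048 -0.227
  outer loop
   vertex 3.6 0.6 5.0
   vertex 2.6 2.6 0.3
   vertex 3.7 3.6 4.8
  endloop
 endfacet
 facet normal 0.969 -0.070 -0.236
  outer loop
   vertex 3.6 0.6 5.0
   vertex 2.8 0.3 1.8
   vertex 2.6 2.6 0.3
  endloop
 endfacet
 facet normal -0.409 0.074 0.909
  outer loop
   vertex 1.4 4.4 3.7
   vertex 3.6 0.6 5.0
   vertex 3.7 3.6 4.8
  endloop
 endfacet
 facet normal 0.144 0.895 -0.423
  outer loop
   vertex 1.4 4.4 3.7
   vertex 2.6 2.6 0.3
   vertex 0.5 3.6 1.7
  endloop
 endfacet
 facet normal 0.437 0.850 -0.296
  outer loop
   vertex 1.4 4.4 3.7
   vertex 3.7 3.6 4.8
   vertex 2.6 2.6 0.3
  endloop
 endfacet
 facet normal -0.362 -0.915 0.176
  outer loop
   vertex 0.7 0.9 0.6
   vertex 2.8 0.3 1.8
   vertex 3.6 0.6 5.0
  endloop
 endfacet
 facet normal -0.417 0.316 -0.852
  outer loop
   vertex 0.7 0.9 0.6
   vertex 0.5 3.6 1.7
   vertex 2.6 2.6 0.3
  endloop
 endfacet
 facet normal 0.318 -0.498 -0.806
  outer loop
   vertex 0.7 0.9 0.6
   vertex 2.6 2.6 0.3
   vertex 2.8 0.3 1.8
  endloop
 endfacet
 facet normal -0.838 -0.258 0.480
  outer loop
   vertex 0.7 0.9 0.6
   vertex 1.4 4.4 3.7
   vertex 0.5 3.6 1.7
  endloop
 endfacet
 facet normal -0.736 -0.205 0.645
  outer loop
   vertex 2.5 1.4 4.0
   vertex 3.6 0.6 5.0
   vertex 1.4 4.4 3.7
  endloop
 endfacet
 facet normal -0.757 -0.456 0.468
  outer loop
   vertex 2.5 1.4 4.0
   vertex 0.7 0.9 0.6
   vertex 3.6 0.6 5.0
  endloop
 endfacet
 facet normal -0.837 -0.259 0.481
  outer loop
   vertex 2.5 1.4 4.0
   vertex 1.4 4.4 3.7
   vertex 0.7 0.9 0.6
  endloop
 endfacet
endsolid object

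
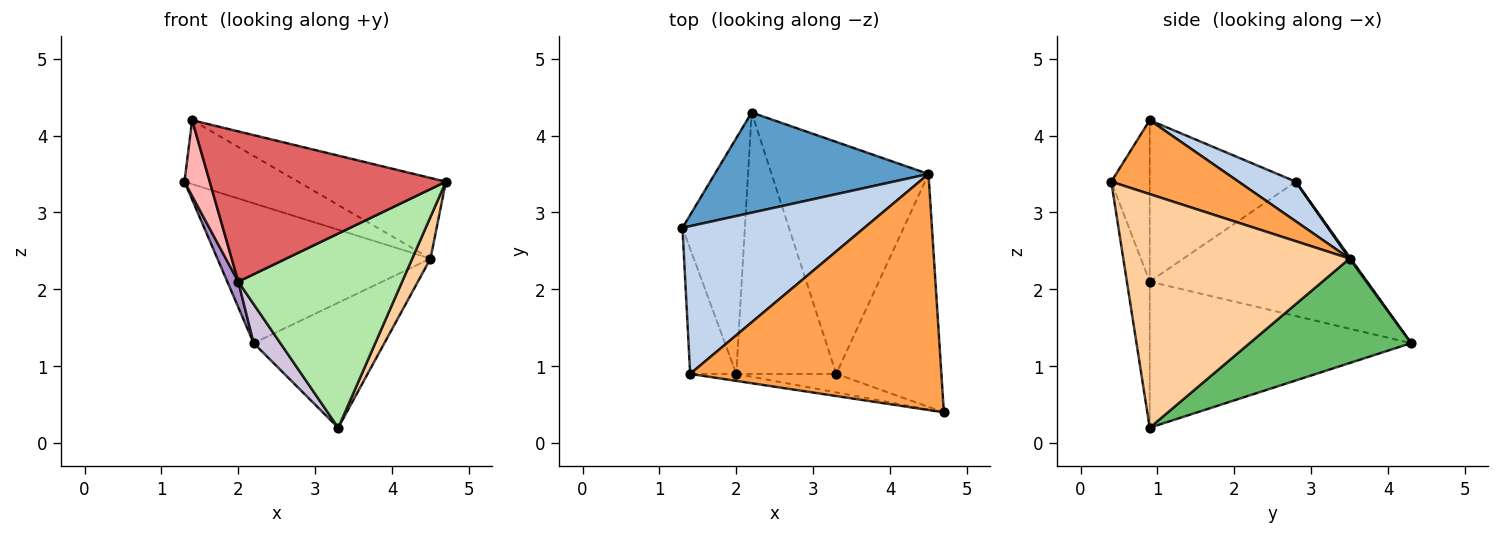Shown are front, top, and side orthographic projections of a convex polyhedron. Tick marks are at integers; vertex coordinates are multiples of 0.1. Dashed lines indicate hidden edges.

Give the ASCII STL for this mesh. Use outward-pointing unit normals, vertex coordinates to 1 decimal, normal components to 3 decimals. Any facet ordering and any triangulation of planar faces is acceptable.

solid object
 facet normal 0.004 0.813 0.582
  outer loop
   vertex 4.5 3.5 2.4
   vertex 2.2 4.3 1.3
   vertex 1.3 2.8 3.4
  endloop
 endfacet
 facet normal 0.196 0.389 0.900
  outer loop
   vertex 4.5 3.5 2.4
   vertex 1.3 2.8 3.4
   vertex 1.4 0.9 4.2
  endloop
 endfacet
 facet normal 0.268 0.311 0.912
  outer loop
   vertex 4.5 3.5 2.4
   vertex 1.4 0.9 4.2
   vertex 4.7 0.4 3.4
  endloop
 endfacet
 facet normal 0.909 -0.073 -0.409
  outer loop
   vertex 4.5 3.5 2.4
   vertex 4.7 0.4 3.4
   vertex 3.3 0.9 0.2
  endloop
 endfacet
 facet normal 0.506 0.409 -0.759
  outer loop
   vertex 4.5 3.5 2.4
   vertex 3.3 0.9 0.2
   vertex 2.2 4.3 1.3
  endloop
 endfacet
 facet normal -0.137 -0.986 -0.094
  outer loop
   vertex 2.0 0.9 2.1
   vertex 3.3 0.9 0.2
   vertex 4.7 0.4 3.4
  endloop
 endfacet
 facet normal -0.161 -0.986 -0.046
  outer loop
   vertex 2.0 0.9 2.1
   vertex 4.7 0.4 3.4
   vertex 1.4 0.9 4.2
  endloop
 endfacet
 facet normal -0.949 -0.164 -0.271
  outer loop
   vertex 2.0 0.9 2.1
   vertex 1.4 0.9 4.2
   vertex 1.3 2.8 3.4
  endloop
 endfacet
 facet normal -0.906 -0.046 -0.421
  outer loop
   vertex 2.0 0.9 2.1
   vertex 1.3 2.8 3.4
   vertex 2.2 4.3 1.3
  endloop
 endfacet
 facet normal -0.822 -0.084 -0.563
  outer loop
   vertex 2.0 0.9 2.1
   vertex 2.2 4.3 1.3
   vertex 3.3 0.9 0.2
  endloop
 endfacet
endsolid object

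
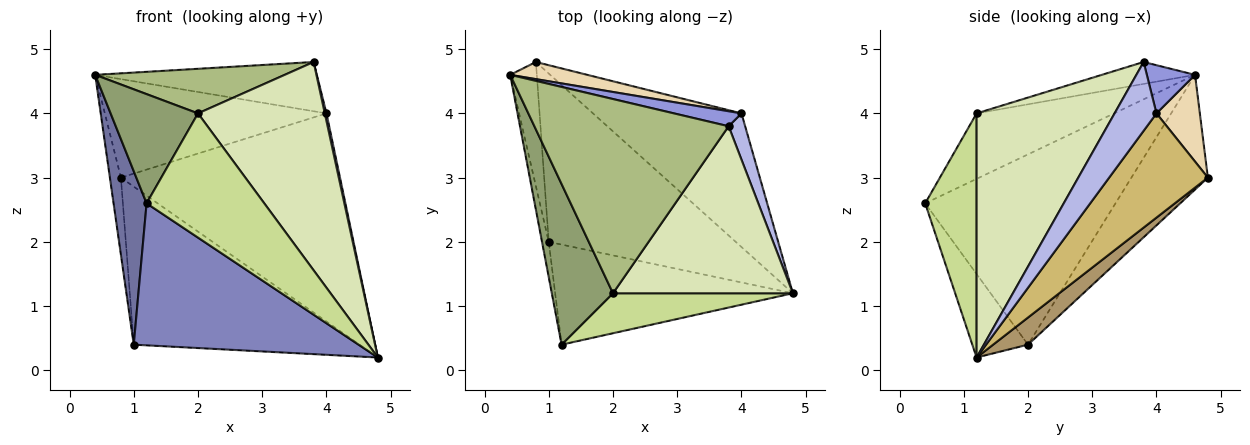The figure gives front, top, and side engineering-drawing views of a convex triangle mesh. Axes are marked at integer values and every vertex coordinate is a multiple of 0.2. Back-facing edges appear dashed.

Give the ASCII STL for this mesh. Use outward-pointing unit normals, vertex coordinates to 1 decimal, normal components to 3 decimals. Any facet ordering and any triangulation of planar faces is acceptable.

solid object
 facet normal -0.985 -0.171 -0.035
  outer loop
   vertex 1.0 2.0 0.4
   vertex 1.2 0.4 2.6
   vertex 0.4 4.6 4.6
  endloop
 endfacet
 facet normal -0.198 -0.801 -0.565
  outer loop
   vertex 1.0 2.0 0.4
   vertex 4.8 1.2 0.2
   vertex 1.2 0.4 2.6
  endloop
 endfacet
 facet normal 0.204 0.937 0.285
  outer loop
   vertex 4.0 4.0 4.0
   vertex 0.4 4.6 4.6
   vertex 3.8 3.8 4.8
  endloop
 endfacet
 facet normal 0.972 -0.039 0.233
  outer loop
   vertex 4.0 4.0 4.0
   vertex 3.8 3.8 4.8
   vertex 4.8 1.2 0.2
  endloop
 endfacet
 facet normal -0.663 -0.421 0.619
  outer loop
   vertex 2.0 1.2 4.0
   vertex 0.4 4.6 4.6
   vertex 1.2 0.4 2.6
  endloop
 endfacet
 facet normal -0.109 -0.222 0.969
  outer loop
   vertex 2.0 1.2 4.0
   vertex 3.8 3.8 4.8
   vertex 0.4 4.6 4.6
  endloop
 endfacet
 facet normal 0.384 -0.879 0.283
  outer loop
   vertex 2.0 1.2 4.0
   vertex 1.2 0.4 2.6
   vertex 4.8 1.2 0.2
  endloop
 endfacet
 facet normal 0.647 -0.595 0.477
  outer loop
   vertex 2.0 1.2 4.0
   vertex 4.8 1.2 0.2
   vertex 3.8 3.8 4.8
  endloop
 endfacet
 facet normal 0.105 0.681 -0.725
  outer loop
   vertex 0.8 4.8 3.0
   vertex 4.8 1.2 0.2
   vertex 1.0 2.0 0.4
  endloop
 endfacet
 facet normal 0.355 0.787 -0.505
  outer loop
   vertex 0.8 4.8 3.0
   vertex 4.0 4.0 4.0
   vertex 4.8 1.2 0.2
  endloop
 endfacet
 facet normal -0.965 0.139 -0.224
  outer loop
   vertex 0.8 4.8 3.0
   vertex 1.0 2.0 0.4
   vertex 0.4 4.6 4.6
  endloop
 endfacet
 facet normal 0.189 0.967 0.168
  outer loop
   vertex 0.8 4.8 3.0
   vertex 0.4 4.6 4.6
   vertex 4.0 4.0 4.0
  endloop
 endfacet
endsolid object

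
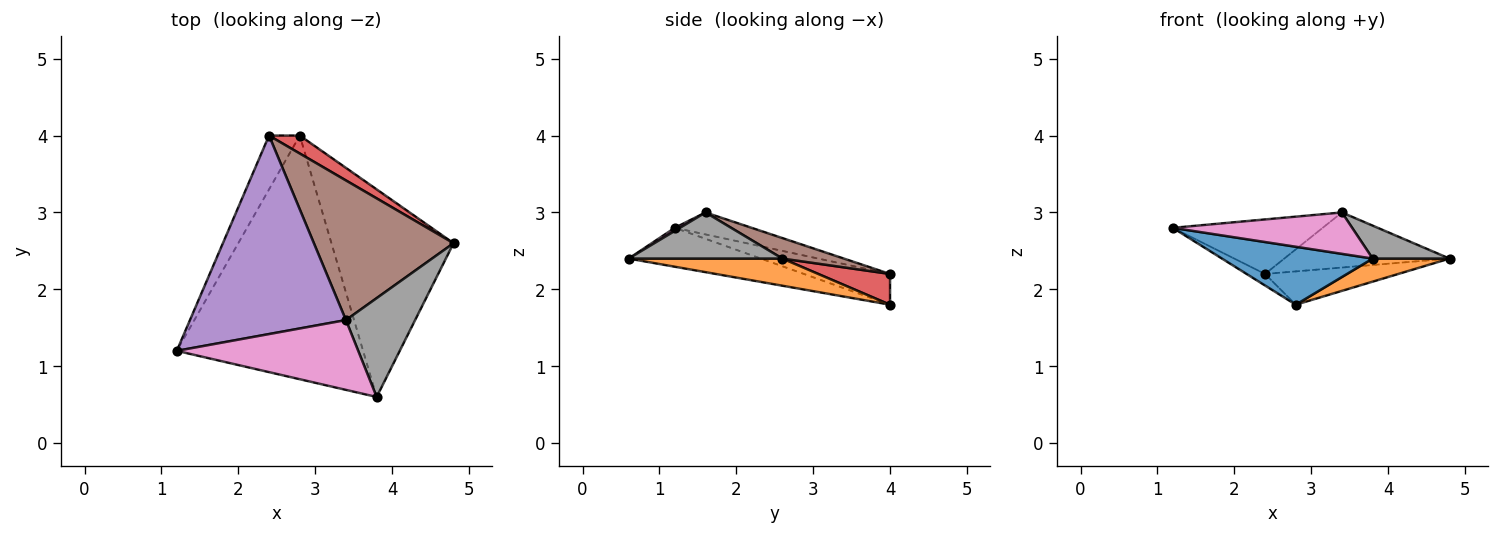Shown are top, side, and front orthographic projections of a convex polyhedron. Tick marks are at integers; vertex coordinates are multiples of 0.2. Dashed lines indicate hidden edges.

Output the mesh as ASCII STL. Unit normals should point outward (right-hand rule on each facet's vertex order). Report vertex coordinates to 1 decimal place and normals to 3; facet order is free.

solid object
 facet normal -0.199 -0.227 -0.953
  outer loop
   vertex 3.8 0.6 2.4
   vertex 1.2 1.2 2.8
   vertex 2.8 4.0 1.8
  endloop
 endfacet
 facet normal 0.216 -0.108 -0.970
  outer loop
   vertex 3.8 0.6 2.4
   vertex 2.8 4.0 1.8
   vertex 4.8 2.6 2.4
  endloop
 endfacet
 facet normal -0.699 0.150 -0.699
  outer loop
   vertex 2.4 4.0 2.2
   vertex 2.8 4.0 1.8
   vertex 1.2 1.2 2.8
  endloop
 endfacet
 facet normal 0.428 0.796 0.428
  outer loop
   vertex 2.4 4.0 2.2
   vertex 4.8 2.6 2.4
   vertex 2.8 4.0 1.8
  endloop
 endfacet
 facet normal -0.135 0.262 0.956
  outer loop
   vertex 3.4 1.6 3.0
   vertex 2.4 4.0 2.2
   vertex 1.2 1.2 2.8
  endloop
 endfacet
 facet normal 0.135 0.364 0.922
  outer loop
   vertex 3.4 1.6 3.0
   vertex 4.8 2.6 2.4
   vertex 2.4 4.0 2.2
  endloop
 endfacet
 facet normal 0.015 -0.510 0.860
  outer loop
   vertex 3.4 1.6 3.0
   vertex 1.2 1.2 2.8
   vertex 3.8 0.6 2.4
  endloop
 endfacet
 facet normal 0.535 -0.267 0.802
  outer loop
   vertex 3.4 1.6 3.0
   vertex 3.8 0.6 2.4
   vertex 4.8 2.6 2.4
  endloop
 endfacet
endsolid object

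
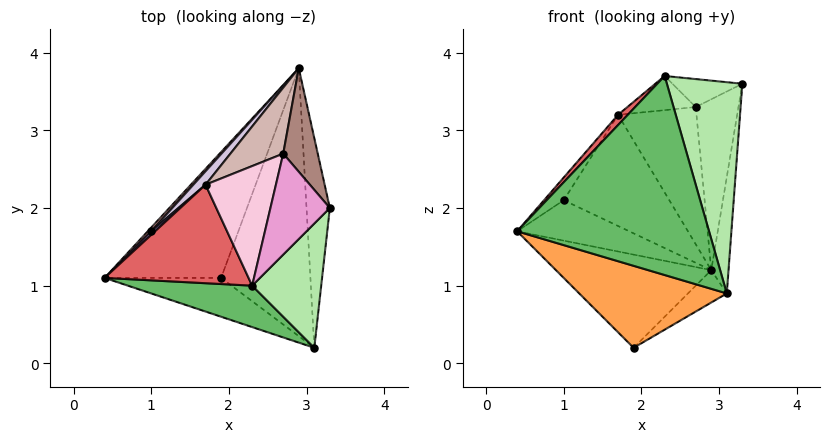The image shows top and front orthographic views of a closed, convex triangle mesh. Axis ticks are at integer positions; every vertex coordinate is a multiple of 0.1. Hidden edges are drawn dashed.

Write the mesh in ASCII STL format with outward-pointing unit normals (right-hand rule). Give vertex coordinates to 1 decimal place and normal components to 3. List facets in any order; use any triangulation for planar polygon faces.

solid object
 facet normal 0.991 0.065 -0.117
  outer loop
   vertex 3.1 0.2 0.9
   vertex 2.9 3.8 1.2
   vertex 3.3 2.0 3.6
  endloop
 endfacet
 facet normal -0.626 0.464 -0.626
  outer loop
   vertex 1.9 1.1 0.2
   vertex 0.4 1.1 1.7
   vertex 2.9 3.8 1.2
  endloop
 endfacet
 facet normal -0.394 -0.831 -0.394
  outer loop
   vertex 1.9 1.1 0.2
   vertex 3.1 0.2 0.9
   vertex 0.4 1.1 1.7
  endloop
 endfacet
 facet normal 0.556 0.100 -0.825
  outer loop
   vertex 1.9 1.1 0.2
   vertex 2.9 3.8 1.2
   vertex 3.1 0.2 0.9
  endloop
 endfacet
 facet normal -0.257 -0.946 0.197
  outer loop
   vertex 2.3 1.0 3.7
   vertex 0.4 1.1 1.7
   vertex 3.1 0.2 0.9
  endloop
 endfacet
 facet normal 0.674 -0.637 0.375
  outer loop
   vertex 2.3 1.0 3.7
   vertex 3.1 0.2 0.9
   vertex 3.3 2.0 3.6
  endloop
 endfacet
 facet normal -0.725 -0.071 0.685
  outer loop
   vertex 2.3 1.0 3.7
   vertex 1.7 2.3 3.2
   vertex 0.4 1.1 1.7
  endloop
 endfacet
 facet normal -0.726 0.684 0.063
  outer loop
   vertex 1.0 1.7 2.1
   vertex 2.9 3.8 1.2
   vertex 0.4 1.1 1.7
  endloop
 endfacet
 facet normal -0.737 0.667 0.105
  outer loop
   vertex 1.0 1.7 2.1
   vertex 0.4 1.1 1.7
   vertex 1.7 2.3 3.2
  endloop
 endfacet
 facet normal -0.721 0.688 0.083
  outer loop
   vertex 1.0 1.7 2.1
   vertex 1.7 2.3 3.2
   vertex 2.9 3.8 1.2
  endloop
 endfacet
 facet normal 0.594 0.688 0.417
  outer loop
   vertex 2.7 2.7 3.3
   vertex 3.3 2.0 3.6
   vertex 2.9 3.8 1.2
  endloop
 endfacet
 facet normal -0.374 0.836 0.402
  outer loop
   vertex 2.7 2.7 3.3
   vertex 2.9 3.8 1.2
   vertex 1.7 2.3 3.2
  endloop
 endfacet
 facet normal -0.168 0.263 0.950
  outer loop
   vertex 2.7 2.7 3.3
   vertex 2.3 1.0 3.7
   vertex 3.3 2.0 3.6
  endloop
 endfacet
 facet normal -0.202 0.269 0.942
  outer loop
   vertex 2.7 2.7 3.3
   vertex 1.7 2.3 3.2
   vertex 2.3 1.0 3.7
  endloop
 endfacet
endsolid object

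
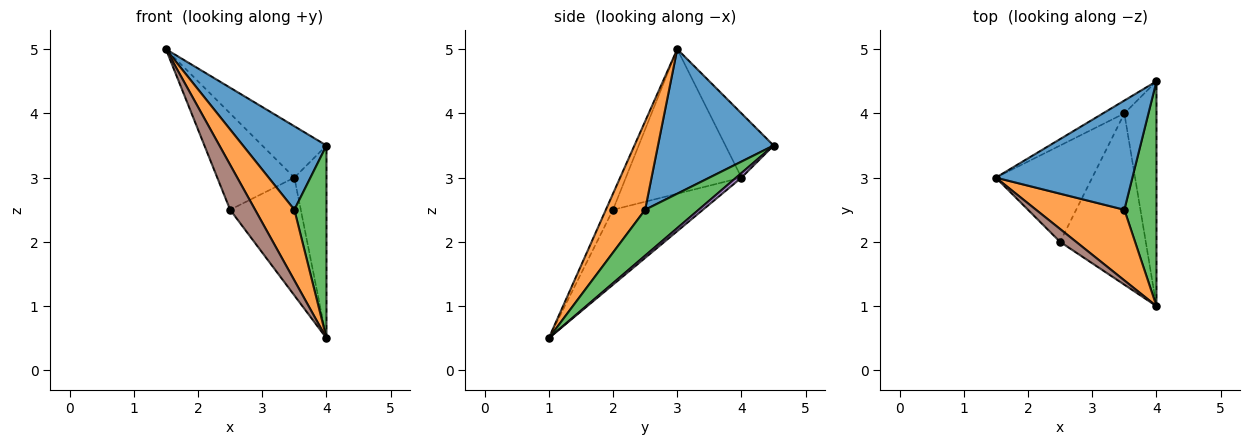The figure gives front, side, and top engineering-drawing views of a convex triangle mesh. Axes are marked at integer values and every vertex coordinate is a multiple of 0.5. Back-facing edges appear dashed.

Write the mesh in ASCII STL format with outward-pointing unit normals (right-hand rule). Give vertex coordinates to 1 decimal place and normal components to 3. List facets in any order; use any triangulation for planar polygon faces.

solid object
 facet normal 0.644 -0.465 0.608
  outer loop
   vertex 3.5 2.5 2.5
   vertex 4.0 4.5 3.5
   vertex 1.5 3.0 5.0
  endloop
 endfacet
 facet normal 0.577 -0.577 0.577
  outer loop
   vertex 3.5 2.5 2.5
   vertex 1.5 3.0 5.0
   vertex 4.0 1.0 0.5
  endloop
 endfacet
 facet normal 0.735 -0.441 0.515
  outer loop
   vertex 3.5 2.5 2.5
   vertex 4.0 1.0 0.5
   vertex 4.0 4.5 3.5
  endloop
 endfacet
 facet normal -0.588 0.784 -0.196
  outer loop
   vertex 3.5 4.0 3.0
   vertex 1.5 3.0 5.0
   vertex 4.0 4.5 3.5
  endloop
 endfacet
 facet normal 0.108 0.647 -0.755
  outer loop
   vertex 3.5 4.0 3.0
   vertex 4.0 4.5 3.5
   vertex 4.0 1.0 0.5
  endloop
 endfacet
 facet normal -0.265 -0.927 0.265
  outer loop
   vertex 2.5 2.0 2.5
   vertex 4.0 1.0 0.5
   vertex 1.5 3.0 5.0
  endloop
 endfacet
 facet normal -0.728 0.485 -0.485
  outer loop
   vertex 2.5 2.0 2.5
   vertex 1.5 3.0 5.0
   vertex 3.5 4.0 3.0
  endloop
 endfacet
 facet normal -0.585 0.460 -0.668
  outer loop
   vertex 2.5 2.0 2.5
   vertex 3.5 4.0 3.0
   vertex 4.0 1.0 0.5
  endloop
 endfacet
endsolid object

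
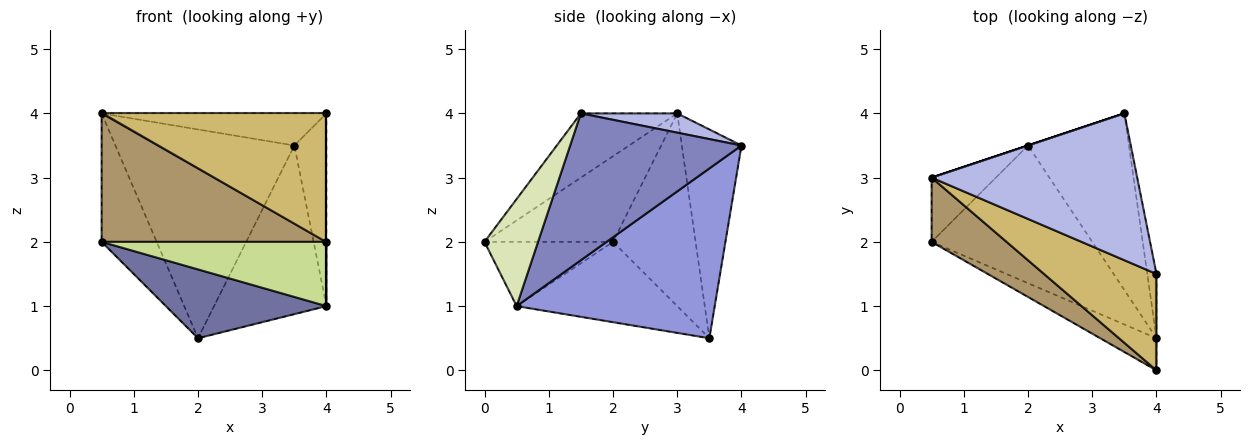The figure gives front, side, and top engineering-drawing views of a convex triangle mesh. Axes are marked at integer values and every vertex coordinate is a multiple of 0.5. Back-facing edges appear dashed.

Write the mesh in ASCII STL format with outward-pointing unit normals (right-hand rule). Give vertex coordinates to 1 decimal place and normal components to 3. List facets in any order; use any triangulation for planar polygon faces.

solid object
 facet normal -0.408 -0.408 -0.816
  outer loop
   vertex 4.0 0.5 1.0
   vertex 0.5 2.0 2.0
   vertex 2.0 3.5 0.5
  endloop
 endfacet
 facet normal 0.981 0.184 -0.061
  outer loop
   vertex 4.0 0.5 1.0
   vertex 3.5 4.0 3.5
   vertex 4.0 1.5 4.0
  endloop
 endfacet
 facet normal 0.773 0.438 -0.459
  outer loop
   vertex 4.0 0.5 1.0
   vertex 2.0 3.5 0.5
   vertex 3.5 4.0 3.5
  endloop
 endfacet
 facet normal 0.091 0.213 0.973
  outer loop
   vertex 0.5 3.0 4.0
   vertex 4.0 1.5 4.0
   vertex 3.5 4.0 3.5
  endloop
 endfacet
 facet normal -0.802 0.535 -0.267
  outer loop
   vertex 0.5 3.0 4.0
   vertex 2.0 3.5 0.5
   vertex 0.5 2.0 2.0
  endloop
 endfacet
 facet normal -0.316 0.949 0.000
  outer loop
   vertex 0.5 3.0 4.0
   vertex 3.5 4.0 3.5
   vertex 2.0 3.5 0.5
  endloop
 endfacet
 facet normal -0.455 -0.796 -0.398
  outer loop
   vertex 4.0 0.0 2.0
   vertex 0.5 2.0 2.0
   vertex 4.0 0.5 1.0
  endloop
 endfacet
 facet normal 1.000 0.000 0.000
  outer loop
   vertex 4.0 0.0 2.0
   vertex 4.0 0.5 1.0
   vertex 4.0 1.5 4.0
  endloop
 endfacet
 facet normal -0.455 -0.796 0.398
  outer loop
   vertex 4.0 0.0 2.0
   vertex 0.5 3.0 4.0
   vertex 0.5 2.0 2.0
  endloop
 endfacet
 facet normal -0.324 -0.757 0.568
  outer loop
   vertex 4.0 0.0 2.0
   vertex 4.0 1.5 4.0
   vertex 0.5 3.0 4.0
  endloop
 endfacet
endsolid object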